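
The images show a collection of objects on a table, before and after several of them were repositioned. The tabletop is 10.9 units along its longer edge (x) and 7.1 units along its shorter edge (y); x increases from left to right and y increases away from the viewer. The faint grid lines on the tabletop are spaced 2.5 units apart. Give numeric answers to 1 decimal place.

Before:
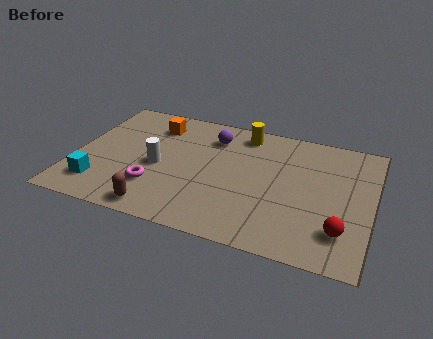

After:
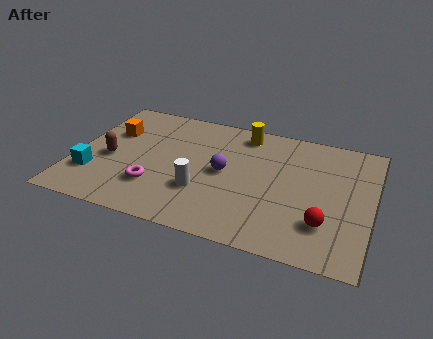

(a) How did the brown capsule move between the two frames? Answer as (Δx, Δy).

(-2.1, 2.3)

The brown capsule started near (3.4, 0.8) and ended near (1.3, 3.1).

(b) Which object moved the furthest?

the brown capsule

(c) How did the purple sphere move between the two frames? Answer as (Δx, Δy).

(0.6, -1.9)

The purple sphere was at about (4.9, 5.5) and moved to about (5.5, 3.6).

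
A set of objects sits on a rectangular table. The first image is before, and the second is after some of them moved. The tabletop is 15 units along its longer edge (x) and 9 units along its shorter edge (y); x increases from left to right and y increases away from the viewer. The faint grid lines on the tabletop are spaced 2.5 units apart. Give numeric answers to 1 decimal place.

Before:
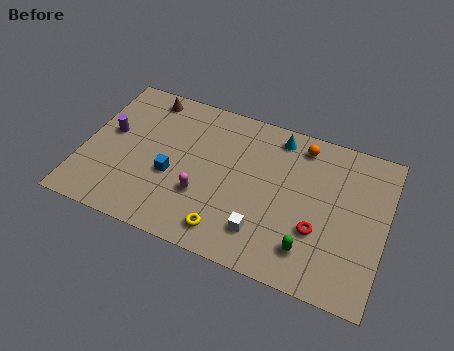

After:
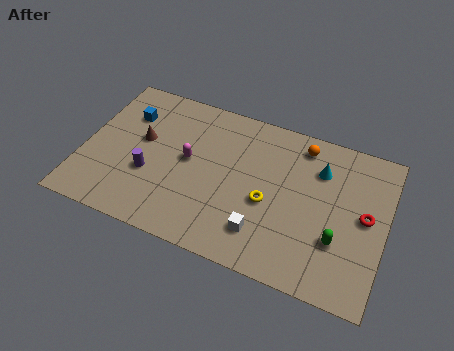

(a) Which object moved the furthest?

the blue cube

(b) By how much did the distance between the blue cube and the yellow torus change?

+4.2

They were about 3.7 units apart before and 7.9 after — 4.2 units further apart.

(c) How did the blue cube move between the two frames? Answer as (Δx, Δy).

(-2.6, 2.9)

The blue cube was at about (4.5, 3.6) and moved to about (1.9, 6.5).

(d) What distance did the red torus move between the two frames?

2.7

The red torus was near (11.8, 3.1) before and (14.0, 4.7) after, so it travelled √(2.2² + 1.6²) ≈ 2.7 units.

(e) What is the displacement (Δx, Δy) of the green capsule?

(1.3, 1.0)

From the two frames, the green capsule sits at roughly (11.5, 1.9) before and (12.8, 2.9) after.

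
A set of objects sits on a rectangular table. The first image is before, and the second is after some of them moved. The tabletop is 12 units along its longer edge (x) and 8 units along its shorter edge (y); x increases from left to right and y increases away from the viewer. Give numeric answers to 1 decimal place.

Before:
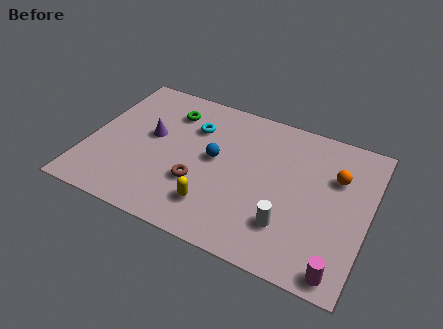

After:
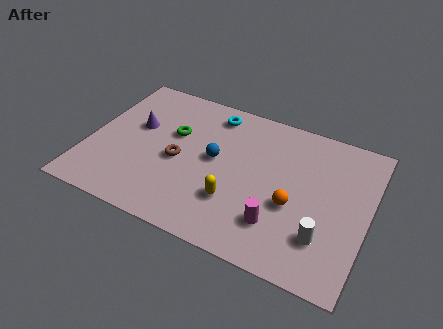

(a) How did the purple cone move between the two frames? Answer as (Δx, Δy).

(-0.7, 0.3)

The purple cone started near (2.6, 4.5) and ended near (1.9, 4.8).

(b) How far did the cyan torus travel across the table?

1.3

From (4.3, 5.7) to (5.0, 6.8), the cyan torus covered √(0.7² + 1.1²) ≈ 1.3 units.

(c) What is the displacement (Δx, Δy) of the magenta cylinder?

(-2.7, 1.2)

From the two frames, the magenta cylinder sits at roughly (11.1, 0.8) before and (8.4, 2.0) after.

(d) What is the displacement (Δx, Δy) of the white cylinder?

(1.5, 0.0)

From the two frames, the white cylinder sits at roughly (8.8, 2.1) before and (10.3, 2.1) after.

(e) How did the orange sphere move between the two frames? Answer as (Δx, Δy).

(-1.6, -2.2)

The orange sphere started near (10.5, 5.4) and ended near (8.9, 3.2).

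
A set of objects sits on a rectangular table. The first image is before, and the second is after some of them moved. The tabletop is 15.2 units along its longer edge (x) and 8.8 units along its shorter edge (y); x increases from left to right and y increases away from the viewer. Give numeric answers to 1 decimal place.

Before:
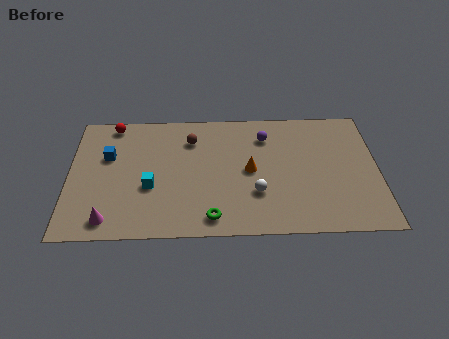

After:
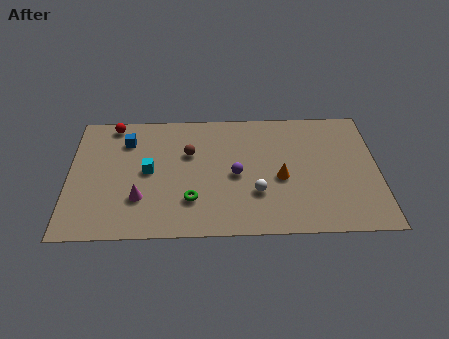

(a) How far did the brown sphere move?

1.0

From (6.0, 6.7) to (5.9, 5.7), the brown sphere covered √(0.1² + 1.0²) ≈ 1.0 units.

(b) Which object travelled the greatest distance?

the purple sphere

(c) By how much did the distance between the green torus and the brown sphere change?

-2.3

The distance was about 5.6 in the first image and 3.3 in the second, so they moved 2.3 units closer together.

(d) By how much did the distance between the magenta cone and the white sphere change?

-1.7

The distance was about 7.4 in the first image and 5.7 in the second, so they moved 1.7 units closer together.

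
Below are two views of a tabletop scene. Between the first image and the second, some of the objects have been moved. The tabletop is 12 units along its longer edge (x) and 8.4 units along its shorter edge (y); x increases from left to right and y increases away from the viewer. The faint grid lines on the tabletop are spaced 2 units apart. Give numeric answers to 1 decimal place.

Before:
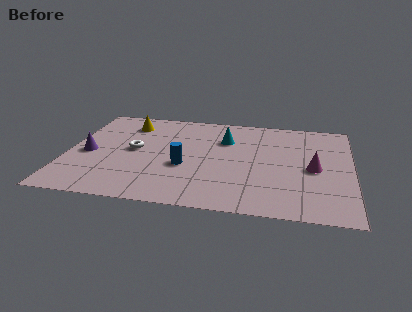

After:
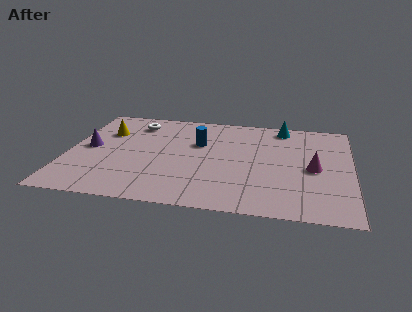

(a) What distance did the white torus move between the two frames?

2.4

The white torus was near (2.8, 4.4) before and (2.7, 6.8) after, so it travelled √(0.1² + 2.4²) ≈ 2.4 units.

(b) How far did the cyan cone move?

2.8

From (6.6, 5.9) to (9.0, 7.4), the cyan cone covered √(2.4² + 1.5²) ≈ 2.8 units.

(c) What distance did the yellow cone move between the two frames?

1.3

The yellow cone was near (2.4, 6.7) before and (1.5, 5.8) after, so it travelled √(0.9² + 0.9²) ≈ 1.3 units.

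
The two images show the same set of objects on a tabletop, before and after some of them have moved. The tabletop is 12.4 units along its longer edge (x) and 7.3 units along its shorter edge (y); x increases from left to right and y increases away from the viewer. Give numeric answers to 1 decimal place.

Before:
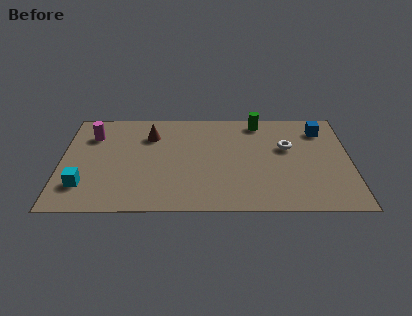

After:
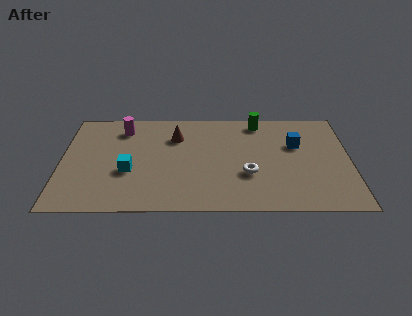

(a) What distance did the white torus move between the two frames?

2.5

From (9.7, 4.5) to (8.0, 2.6), the white torus covered √(1.7² + 1.9²) ≈ 2.5 units.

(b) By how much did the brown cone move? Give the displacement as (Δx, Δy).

(1.1, -0.1)

The brown cone was at about (3.8, 5.4) and moved to about (4.9, 5.3).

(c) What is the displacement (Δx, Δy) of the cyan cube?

(1.9, 1.0)

The cyan cube was at about (1.0, 1.8) and moved to about (2.9, 2.8).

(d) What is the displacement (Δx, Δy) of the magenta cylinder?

(1.3, 0.5)

The magenta cylinder started near (1.3, 5.4) and ended near (2.6, 5.9).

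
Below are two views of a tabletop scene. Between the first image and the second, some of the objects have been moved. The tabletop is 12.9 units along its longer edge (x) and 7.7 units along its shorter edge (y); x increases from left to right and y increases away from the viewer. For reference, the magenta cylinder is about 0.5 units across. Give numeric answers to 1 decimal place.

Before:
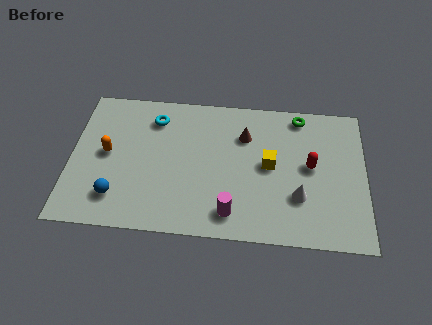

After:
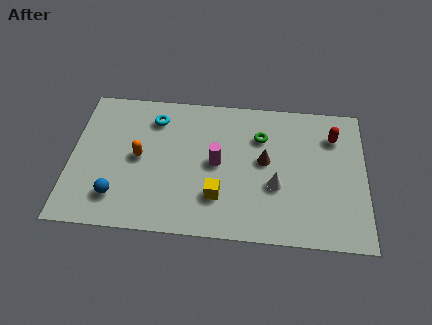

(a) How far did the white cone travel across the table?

1.1

From (10.0, 2.4) to (9.0, 2.9), the white cone covered √(1.0² + 0.5²) ≈ 1.1 units.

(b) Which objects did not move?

the cyan torus and the blue sphere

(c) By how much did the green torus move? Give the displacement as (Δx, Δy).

(-1.7, -1.3)

The green torus was at about (10.0, 6.8) and moved to about (8.3, 5.5).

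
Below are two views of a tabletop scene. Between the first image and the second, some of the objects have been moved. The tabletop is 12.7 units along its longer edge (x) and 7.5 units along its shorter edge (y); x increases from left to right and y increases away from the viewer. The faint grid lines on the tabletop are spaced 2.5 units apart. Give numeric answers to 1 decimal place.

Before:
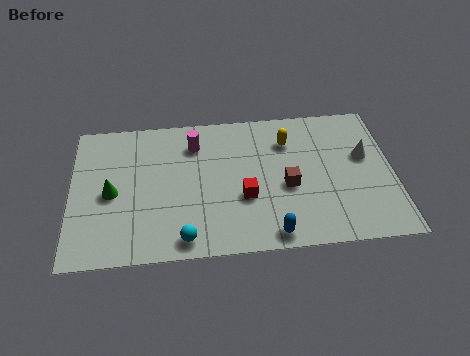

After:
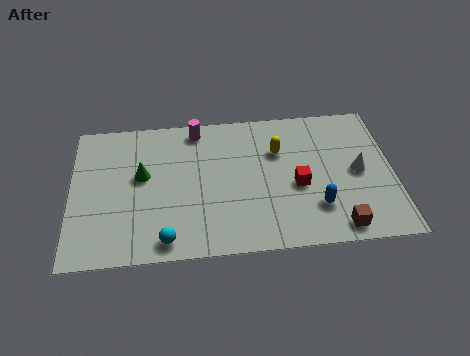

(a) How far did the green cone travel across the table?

1.4

From (1.6, 3.5) to (2.8, 4.3), the green cone covered √(1.2² + 0.8²) ≈ 1.4 units.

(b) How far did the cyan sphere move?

0.7

The cyan sphere was near (4.4, 0.9) before and (3.7, 0.9) after, so it travelled √(0.7² + 0.0²) ≈ 0.7 units.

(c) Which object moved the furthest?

the brown cube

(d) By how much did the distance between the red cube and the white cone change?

-2.6

The distance was about 5.1 in the first image and 2.5 in the second, so they moved 2.6 units closer together.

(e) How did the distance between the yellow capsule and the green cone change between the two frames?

-1.8

They were about 7.3 units apart before and 5.5 after — 1.8 units closer together.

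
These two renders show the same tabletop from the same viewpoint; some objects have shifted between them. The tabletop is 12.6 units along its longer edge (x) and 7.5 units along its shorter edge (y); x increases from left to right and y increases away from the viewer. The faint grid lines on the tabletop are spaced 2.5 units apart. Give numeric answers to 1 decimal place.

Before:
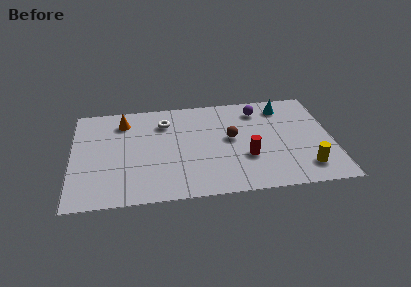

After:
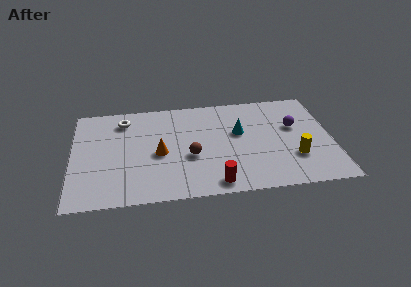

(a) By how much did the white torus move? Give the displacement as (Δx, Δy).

(-2.0, 0.4)

The white torus started near (4.5, 5.7) and ended near (2.5, 6.1).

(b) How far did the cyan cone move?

2.8

The cyan cone moved from about (10.3, 6.2) to (8.1, 4.5), a distance of √(2.2² + 1.7²) ≈ 2.8.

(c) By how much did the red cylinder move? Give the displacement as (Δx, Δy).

(-1.6, -1.7)

The red cylinder was at about (8.4, 2.6) and moved to about (6.8, 0.9).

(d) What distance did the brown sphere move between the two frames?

2.3

From (7.7, 4.1) to (5.7, 3.0), the brown sphere covered √(2.0² + 1.1²) ≈ 2.3 units.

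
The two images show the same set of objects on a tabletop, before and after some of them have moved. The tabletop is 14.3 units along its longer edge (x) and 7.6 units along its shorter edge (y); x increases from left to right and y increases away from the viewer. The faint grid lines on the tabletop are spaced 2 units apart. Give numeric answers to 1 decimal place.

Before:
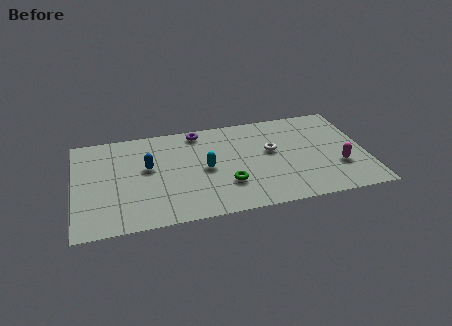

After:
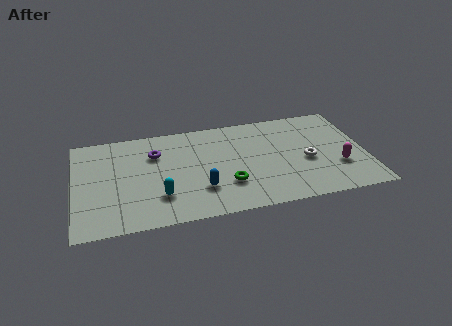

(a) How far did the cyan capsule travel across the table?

2.8

The cyan capsule was near (6.4, 3.7) before and (4.1, 2.1) after, so it travelled √(2.3² + 1.6²) ≈ 2.8 units.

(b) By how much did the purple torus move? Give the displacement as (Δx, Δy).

(-2.2, -1.3)

The purple torus started near (6.2, 6.7) and ended near (4.0, 5.4).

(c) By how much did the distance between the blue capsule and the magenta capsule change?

-2.7

They were about 9.5 units apart before and 6.8 after — 2.7 units closer together.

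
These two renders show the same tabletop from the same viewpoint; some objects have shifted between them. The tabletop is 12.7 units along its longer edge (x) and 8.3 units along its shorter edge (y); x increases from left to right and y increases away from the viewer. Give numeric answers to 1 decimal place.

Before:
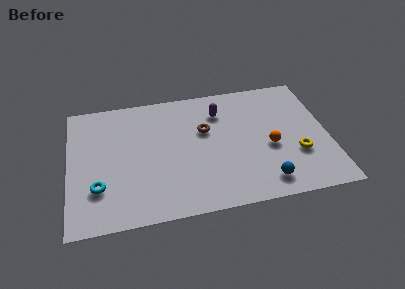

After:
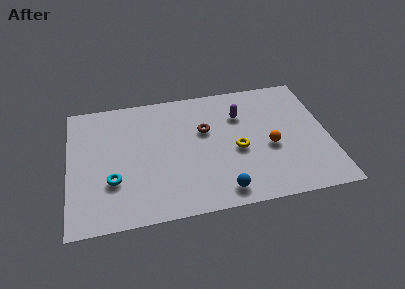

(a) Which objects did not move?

the brown torus and the orange sphere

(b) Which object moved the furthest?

the yellow torus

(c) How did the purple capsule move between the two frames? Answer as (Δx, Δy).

(1.0, -0.4)

The purple capsule was at about (7.5, 6.3) and moved to about (8.5, 5.9).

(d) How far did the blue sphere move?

2.1

The blue sphere moved from about (9.4, 1.3) to (7.3, 1.1), a distance of √(2.1² + 0.2²) ≈ 2.1.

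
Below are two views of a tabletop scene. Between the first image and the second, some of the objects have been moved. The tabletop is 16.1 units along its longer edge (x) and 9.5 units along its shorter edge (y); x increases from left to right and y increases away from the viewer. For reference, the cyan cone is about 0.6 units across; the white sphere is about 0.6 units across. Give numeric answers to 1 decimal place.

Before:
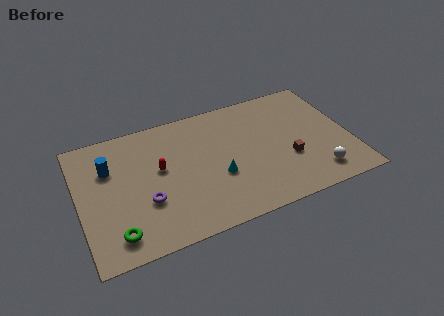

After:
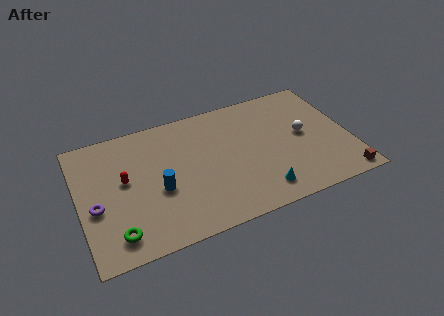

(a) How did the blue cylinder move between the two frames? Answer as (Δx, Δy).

(2.7, -2.6)

The blue cylinder was at about (1.9, 6.5) and moved to about (4.6, 3.9).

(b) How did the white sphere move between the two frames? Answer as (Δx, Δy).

(-0.4, 3.3)

From the two frames, the white sphere sits at roughly (13.8, 1.7) before and (13.4, 5.0) after.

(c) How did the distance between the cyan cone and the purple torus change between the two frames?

+5.5

The distance was about 4.3 in the first image and 9.8 in the second, so they moved 5.5 units further apart.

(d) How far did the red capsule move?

2.1

From (4.8, 5.4) to (2.7, 5.3), the red capsule covered √(2.1² + 0.1²) ≈ 2.1 units.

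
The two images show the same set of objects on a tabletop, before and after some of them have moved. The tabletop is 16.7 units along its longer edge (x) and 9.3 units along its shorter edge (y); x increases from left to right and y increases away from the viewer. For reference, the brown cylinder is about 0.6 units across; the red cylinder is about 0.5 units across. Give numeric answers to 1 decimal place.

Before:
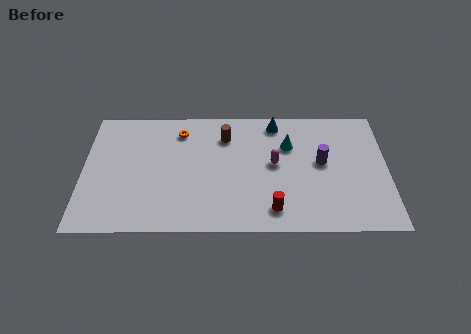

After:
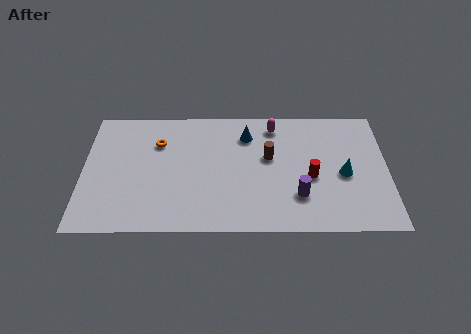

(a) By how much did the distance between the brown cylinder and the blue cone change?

-0.9

They were about 3.0 units apart before and 2.1 after — 0.9 units closer together.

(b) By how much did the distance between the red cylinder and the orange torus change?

+1.0

The distance was about 7.8 in the first image and 8.8 in the second, so they moved 1.0 units further apart.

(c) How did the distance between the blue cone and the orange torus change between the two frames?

-0.4

The distance was about 5.3 in the first image and 4.9 in the second, so they moved 0.4 units closer together.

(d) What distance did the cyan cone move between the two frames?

3.7

The cyan cone was near (11.3, 6.4) before and (14.3, 4.2) after, so it travelled √(3.0² + 2.2²) ≈ 3.7 units.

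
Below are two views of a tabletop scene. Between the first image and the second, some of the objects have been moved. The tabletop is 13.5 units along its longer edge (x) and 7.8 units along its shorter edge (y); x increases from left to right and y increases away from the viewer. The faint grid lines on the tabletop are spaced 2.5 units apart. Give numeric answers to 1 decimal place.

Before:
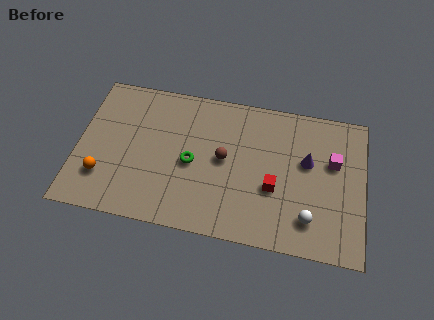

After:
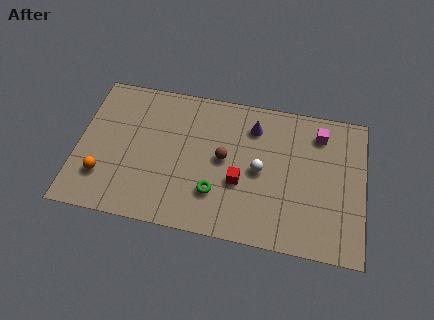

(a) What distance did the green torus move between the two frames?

1.8

The green torus moved from about (5.4, 3.6) to (6.6, 2.2), a distance of √(1.2² + 1.4²) ≈ 1.8.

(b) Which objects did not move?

the orange sphere and the brown sphere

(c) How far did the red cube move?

1.6

From (9.3, 3.0) to (7.7, 3.0), the red cube covered √(1.6² + 0.0²) ≈ 1.6 units.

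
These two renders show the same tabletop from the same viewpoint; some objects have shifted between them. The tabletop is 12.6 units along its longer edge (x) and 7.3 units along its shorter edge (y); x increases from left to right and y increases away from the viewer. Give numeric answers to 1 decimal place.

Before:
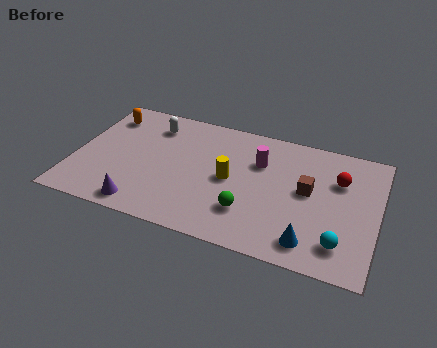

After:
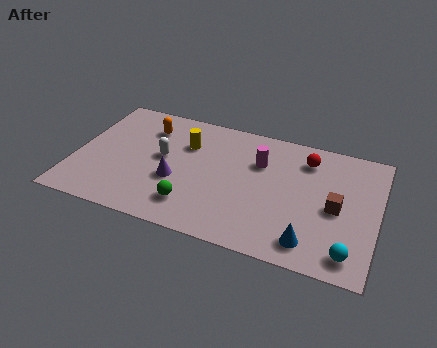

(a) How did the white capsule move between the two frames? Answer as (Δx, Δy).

(0.6, -1.8)

The white capsule was at about (3.0, 5.8) and moved to about (3.6, 4.0).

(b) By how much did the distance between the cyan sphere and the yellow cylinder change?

+3.0

Before: roughly 5.1 units apart; after: 8.1. That's 3.0 units further apart.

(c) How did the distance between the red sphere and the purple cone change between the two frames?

-2.8

Before: roughly 8.8 units apart; after: 6.0. That's 2.8 units closer together.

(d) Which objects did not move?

the magenta cylinder and the blue cone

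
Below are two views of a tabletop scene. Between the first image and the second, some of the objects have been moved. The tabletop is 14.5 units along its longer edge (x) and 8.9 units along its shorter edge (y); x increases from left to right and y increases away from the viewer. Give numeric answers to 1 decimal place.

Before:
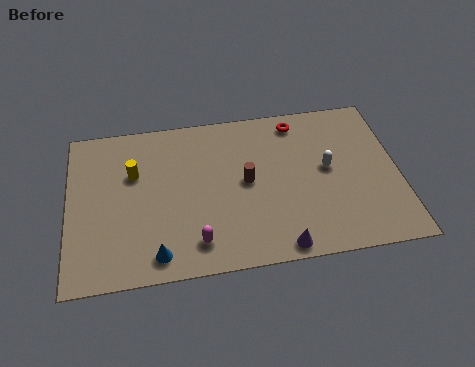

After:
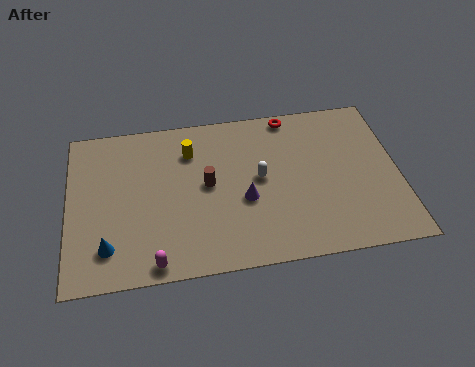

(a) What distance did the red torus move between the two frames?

0.5

From (10.2, 7.7) to (9.9, 8.1), the red torus covered √(0.3² + 0.4²) ≈ 0.5 units.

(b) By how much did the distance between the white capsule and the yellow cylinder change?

-5.0

They were about 8.6 units apart before and 3.6 after — 5.0 units closer together.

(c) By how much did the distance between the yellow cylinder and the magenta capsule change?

+1.2

The distance was about 4.9 in the first image and 6.1 in the second, so they moved 1.2 units further apart.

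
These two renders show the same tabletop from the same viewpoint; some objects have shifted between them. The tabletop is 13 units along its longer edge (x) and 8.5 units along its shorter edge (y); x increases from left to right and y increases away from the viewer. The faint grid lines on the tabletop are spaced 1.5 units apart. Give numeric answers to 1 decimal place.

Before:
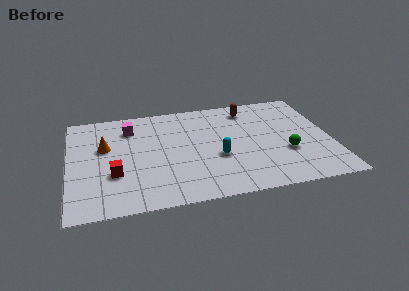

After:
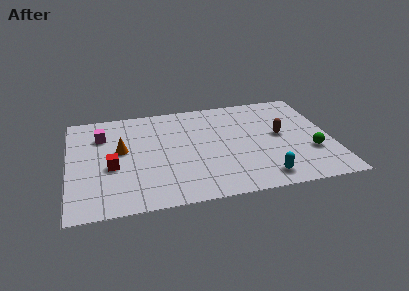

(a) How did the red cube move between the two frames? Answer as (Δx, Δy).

(-0.1, 0.6)

The red cube was at about (2.2, 2.9) and moved to about (2.1, 3.5).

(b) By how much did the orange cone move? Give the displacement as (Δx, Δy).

(0.8, -0.4)

The orange cone started near (1.8, 5.2) and ended near (2.6, 4.8).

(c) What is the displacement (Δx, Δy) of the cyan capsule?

(2.1, -2.1)

The cyan capsule was at about (7.3, 3.3) and moved to about (9.4, 1.2).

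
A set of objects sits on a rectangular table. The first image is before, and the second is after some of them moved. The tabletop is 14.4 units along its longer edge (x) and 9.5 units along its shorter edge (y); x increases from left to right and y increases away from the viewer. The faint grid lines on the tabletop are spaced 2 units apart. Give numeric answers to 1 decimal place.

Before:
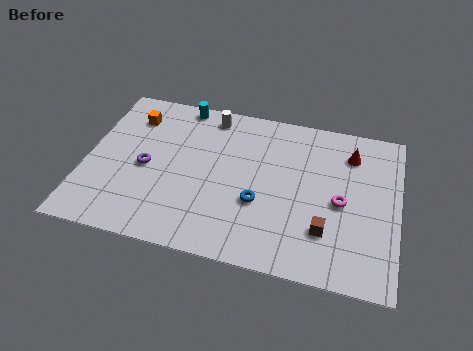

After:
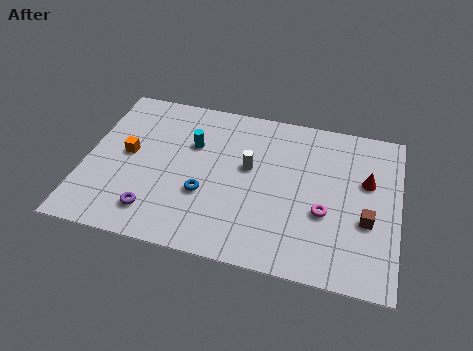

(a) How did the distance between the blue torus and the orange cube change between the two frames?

-3.3

Before: roughly 7.3 units apart; after: 4.0. That's 3.3 units closer together.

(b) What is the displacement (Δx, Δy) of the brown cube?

(1.8, 1.0)

The brown cube was at about (11.2, 2.6) and moved to about (13.0, 3.6).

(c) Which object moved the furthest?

the white cylinder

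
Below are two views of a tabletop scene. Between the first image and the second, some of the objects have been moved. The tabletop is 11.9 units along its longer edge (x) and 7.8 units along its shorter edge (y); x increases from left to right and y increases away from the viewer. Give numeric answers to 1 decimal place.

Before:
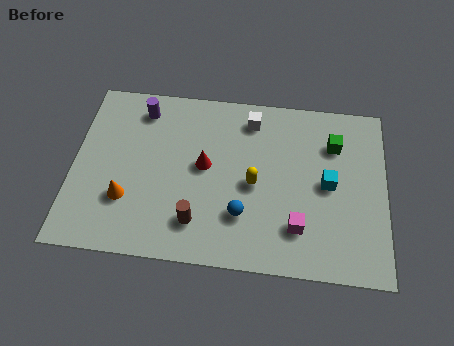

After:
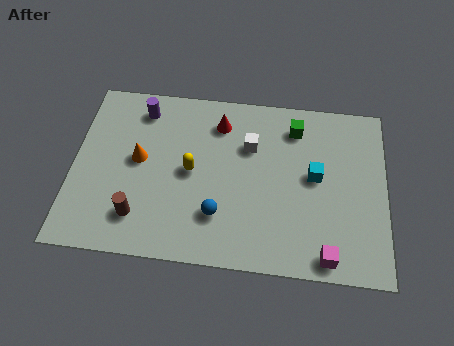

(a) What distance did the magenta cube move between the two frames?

1.6

The magenta cube was near (8.6, 1.9) before and (9.7, 0.8) after, so it travelled √(1.1² + 1.1²) ≈ 1.6 units.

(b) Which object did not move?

the purple cylinder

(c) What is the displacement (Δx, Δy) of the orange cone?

(0.4, 1.8)

The orange cone was at about (2.1, 2.4) and moved to about (2.5, 4.2).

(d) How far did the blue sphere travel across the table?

0.9

The blue sphere was near (6.5, 2.2) before and (5.6, 2.1) after, so it travelled √(0.9² + 0.1²) ≈ 0.9 units.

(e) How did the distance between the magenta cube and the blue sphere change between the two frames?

+2.2

Before: roughly 2.1 units apart; after: 4.3. That's 2.2 units further apart.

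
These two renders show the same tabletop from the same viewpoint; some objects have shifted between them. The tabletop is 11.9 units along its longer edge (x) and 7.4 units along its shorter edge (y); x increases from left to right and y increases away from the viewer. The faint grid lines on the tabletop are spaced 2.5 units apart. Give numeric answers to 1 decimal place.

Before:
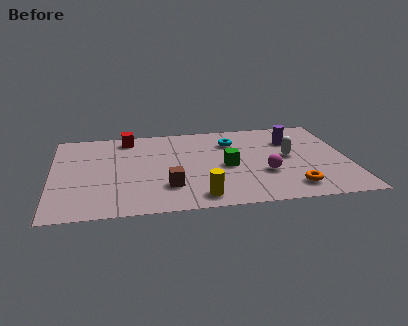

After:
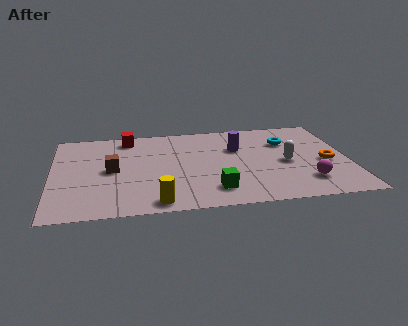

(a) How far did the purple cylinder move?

2.2

From (9.7, 5.3) to (7.5, 4.9), the purple cylinder covered √(2.2² + 0.4²) ≈ 2.2 units.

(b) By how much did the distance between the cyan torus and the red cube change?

+2.2

The distance was about 4.3 in the first image and 6.5 in the second, so they moved 2.2 units further apart.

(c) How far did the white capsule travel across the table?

0.5

From (9.5, 3.9) to (9.4, 3.4), the white capsule covered √(0.1² + 0.5²) ≈ 0.5 units.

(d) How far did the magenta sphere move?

1.8

From (8.5, 2.6) to (10.1, 1.7), the magenta sphere covered √(1.6² + 0.9²) ≈ 1.8 units.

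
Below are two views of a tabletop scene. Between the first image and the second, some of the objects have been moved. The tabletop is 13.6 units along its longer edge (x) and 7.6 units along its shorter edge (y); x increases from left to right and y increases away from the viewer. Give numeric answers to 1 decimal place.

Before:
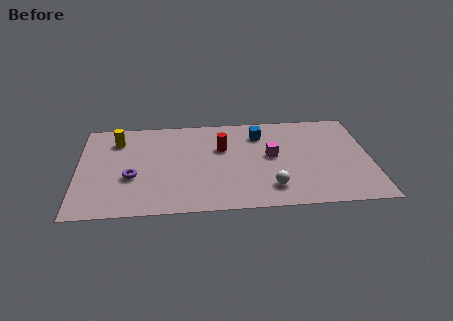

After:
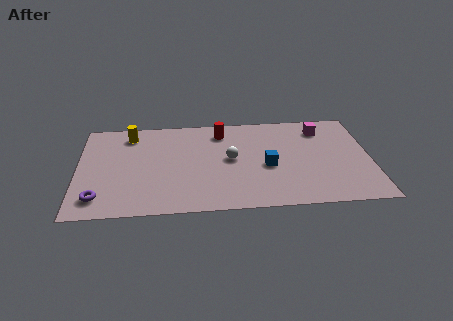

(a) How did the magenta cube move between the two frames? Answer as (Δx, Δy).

(2.4, 2.0)

From the two frames, the magenta cube sits at roughly (9.0, 4.1) before and (11.4, 6.1) after.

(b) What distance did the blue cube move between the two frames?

2.6

From (8.5, 5.9) to (8.8, 3.3), the blue cube covered √(0.3² + 2.6²) ≈ 2.6 units.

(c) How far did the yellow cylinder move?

0.7

From (1.8, 5.9) to (2.4, 6.3), the yellow cylinder covered √(0.6² + 0.4²) ≈ 0.7 units.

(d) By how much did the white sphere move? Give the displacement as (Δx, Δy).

(-1.8, 2.4)

The white sphere started near (8.9, 1.6) and ended near (7.1, 4.0).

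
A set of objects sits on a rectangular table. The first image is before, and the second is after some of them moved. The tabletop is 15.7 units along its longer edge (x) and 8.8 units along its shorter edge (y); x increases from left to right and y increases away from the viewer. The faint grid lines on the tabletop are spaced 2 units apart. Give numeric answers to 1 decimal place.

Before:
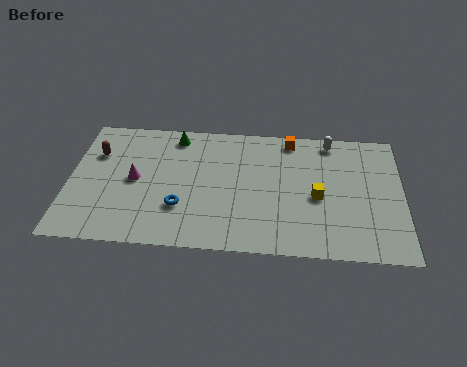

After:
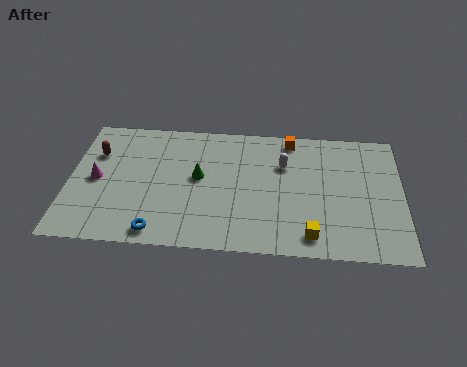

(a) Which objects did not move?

the brown capsule and the orange cube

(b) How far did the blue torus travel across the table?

2.0

From (5.3, 2.7) to (4.3, 1.0), the blue torus covered √(1.0² + 1.7²) ≈ 2.0 units.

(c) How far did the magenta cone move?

1.8

The magenta cone was near (3.1, 4.4) before and (1.3, 4.3) after, so it travelled √(1.8² + 0.1²) ≈ 1.8 units.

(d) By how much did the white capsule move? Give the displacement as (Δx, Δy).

(-2.2, -1.8)

The white capsule was at about (12.3, 7.8) and moved to about (10.1, 6.0).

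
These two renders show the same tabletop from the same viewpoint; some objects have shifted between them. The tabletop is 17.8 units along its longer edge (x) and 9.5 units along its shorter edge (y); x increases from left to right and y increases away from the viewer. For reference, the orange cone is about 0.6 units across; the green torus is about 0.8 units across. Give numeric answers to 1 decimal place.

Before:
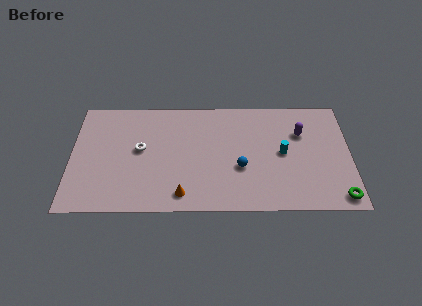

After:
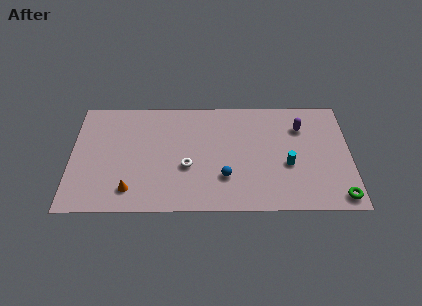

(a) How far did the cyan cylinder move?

1.0

The cyan cylinder moved from about (13.5, 4.8) to (13.8, 3.8), a distance of √(0.3² + 1.0²) ≈ 1.0.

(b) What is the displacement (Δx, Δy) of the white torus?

(3.0, -1.5)

The white torus started near (4.4, 5.2) and ended near (7.4, 3.7).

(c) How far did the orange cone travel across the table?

3.3

The orange cone was near (7.1, 1.4) before and (3.8, 1.8) after, so it travelled √(3.3² + 0.4²) ≈ 3.3 units.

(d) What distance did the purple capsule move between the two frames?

0.5

From (14.7, 6.5) to (14.7, 7.0), the purple capsule covered √(0.0² + 0.5²) ≈ 0.5 units.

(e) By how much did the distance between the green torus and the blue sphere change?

+0.7

Before: roughly 6.7 units apart; after: 7.4. That's 0.7 units further apart.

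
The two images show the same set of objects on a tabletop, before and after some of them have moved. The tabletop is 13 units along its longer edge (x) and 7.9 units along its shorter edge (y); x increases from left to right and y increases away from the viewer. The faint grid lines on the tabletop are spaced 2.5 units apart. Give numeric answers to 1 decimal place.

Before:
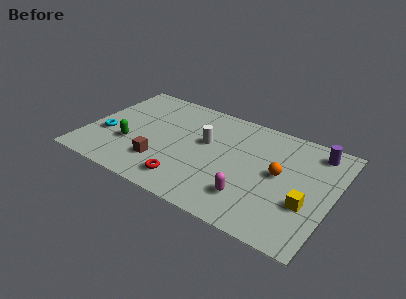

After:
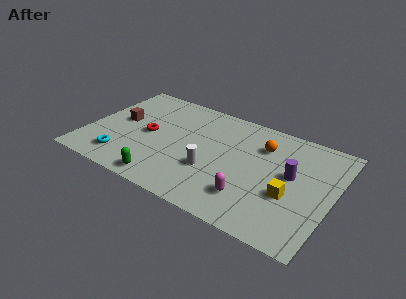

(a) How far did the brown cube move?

3.4

The brown cube moved from about (4.2, 2.1) to (1.6, 4.3), a distance of √(2.6² + 2.2²) ≈ 3.4.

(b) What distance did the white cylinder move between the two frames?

2.0

The white cylinder moved from about (6.2, 4.7) to (6.8, 2.8), a distance of √(0.6² + 1.9²) ≈ 2.0.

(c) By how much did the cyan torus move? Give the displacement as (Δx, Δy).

(1.1, -1.4)

The cyan torus started near (1.1, 2.9) and ended near (2.2, 1.5).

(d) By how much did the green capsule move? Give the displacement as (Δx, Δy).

(2.2, -1.8)

The green capsule was at about (2.4, 2.7) and moved to about (4.6, 0.9).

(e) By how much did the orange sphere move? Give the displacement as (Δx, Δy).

(-1.1, 1.6)

From the two frames, the orange sphere sits at roughly (10.2, 4.2) before and (9.1, 5.8) after.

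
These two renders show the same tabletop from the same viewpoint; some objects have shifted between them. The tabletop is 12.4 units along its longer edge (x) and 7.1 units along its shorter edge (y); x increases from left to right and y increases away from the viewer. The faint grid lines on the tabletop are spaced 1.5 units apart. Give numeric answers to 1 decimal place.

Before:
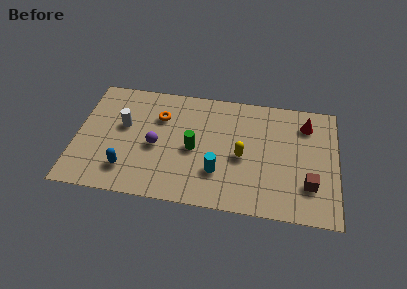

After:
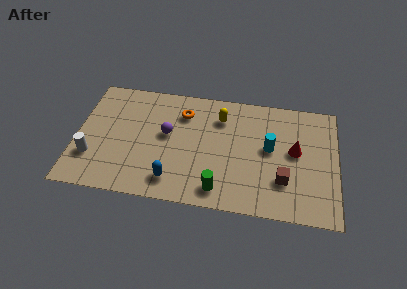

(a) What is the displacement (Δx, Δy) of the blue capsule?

(2.2, -0.3)

The blue capsule was at about (2.5, 1.6) and moved to about (4.7, 1.3).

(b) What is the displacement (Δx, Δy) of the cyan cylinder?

(2.4, 1.8)

From the two frames, the cyan cylinder sits at roughly (6.8, 2.1) before and (9.2, 3.9) after.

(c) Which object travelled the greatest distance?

the cyan cylinder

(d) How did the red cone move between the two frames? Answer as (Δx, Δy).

(-0.5, -1.7)

From the two frames, the red cone sits at roughly (10.9, 5.6) before and (10.4, 3.9) after.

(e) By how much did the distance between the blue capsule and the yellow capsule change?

-1.0

Before: roughly 5.6 units apart; after: 4.6. That's 1.0 units closer together.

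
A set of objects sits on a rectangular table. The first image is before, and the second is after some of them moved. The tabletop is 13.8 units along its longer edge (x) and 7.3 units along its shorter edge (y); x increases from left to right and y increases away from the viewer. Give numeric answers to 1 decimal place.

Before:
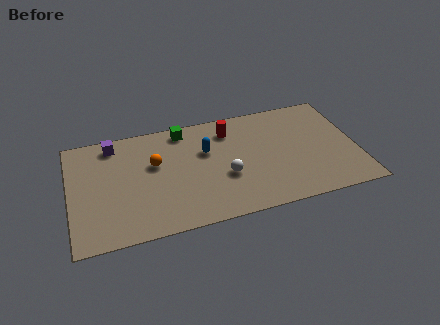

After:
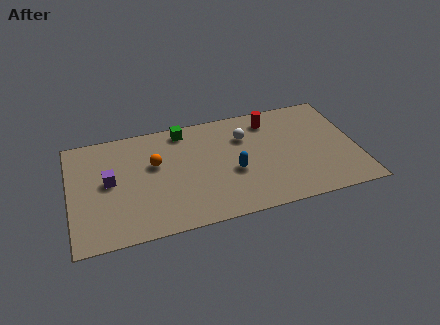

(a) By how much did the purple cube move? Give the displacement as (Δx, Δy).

(-0.3, -2.4)

The purple cube started near (2.2, 6.3) and ended near (1.9, 3.9).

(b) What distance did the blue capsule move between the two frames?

2.1

The blue capsule was near (6.6, 4.7) before and (7.8, 3.0) after, so it travelled √(1.2² + 1.7²) ≈ 2.1 units.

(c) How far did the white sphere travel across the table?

2.6

The white sphere was near (7.4, 2.8) before and (8.5, 5.2) after, so it travelled √(1.1² + 2.4²) ≈ 2.6 units.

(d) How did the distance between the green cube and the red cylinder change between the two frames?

+1.9

Before: roughly 2.3 units apart; after: 4.2. That's 1.9 units further apart.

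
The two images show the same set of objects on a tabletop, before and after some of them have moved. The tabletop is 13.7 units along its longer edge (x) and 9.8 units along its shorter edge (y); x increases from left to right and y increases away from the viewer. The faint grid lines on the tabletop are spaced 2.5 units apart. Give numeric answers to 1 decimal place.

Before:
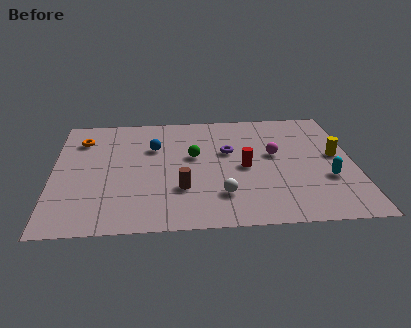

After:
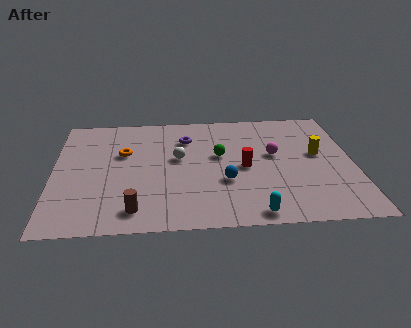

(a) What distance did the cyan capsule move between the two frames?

4.2

From (12.4, 3.4) to (9.0, 0.9), the cyan capsule covered √(3.4² + 2.5²) ≈ 4.2 units.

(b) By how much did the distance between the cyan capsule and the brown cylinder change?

-1.3

They were about 6.6 units apart before and 5.3 after — 1.3 units closer together.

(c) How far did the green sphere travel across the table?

1.2

From (6.4, 5.7) to (7.6, 5.7), the green sphere covered √(1.2² + 0.0²) ≈ 1.2 units.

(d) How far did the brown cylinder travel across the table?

2.6

The brown cylinder moved from about (5.8, 3.0) to (3.7, 1.5), a distance of √(2.1² + 1.5²) ≈ 2.6.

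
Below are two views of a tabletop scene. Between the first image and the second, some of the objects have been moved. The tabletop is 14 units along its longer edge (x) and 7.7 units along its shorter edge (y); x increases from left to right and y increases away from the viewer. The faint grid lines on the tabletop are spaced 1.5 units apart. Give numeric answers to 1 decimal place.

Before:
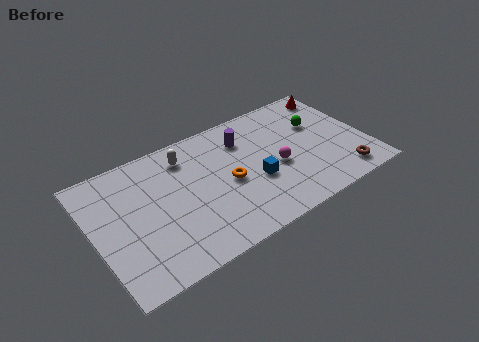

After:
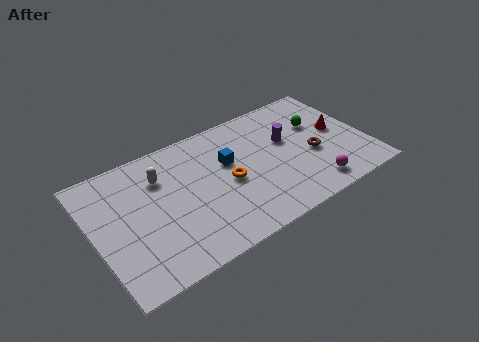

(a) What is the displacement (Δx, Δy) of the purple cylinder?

(2.1, -1.1)

The purple cylinder started near (8.0, 5.8) and ended near (10.1, 4.7).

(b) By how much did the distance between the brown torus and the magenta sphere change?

-1.7

The distance was about 3.7 in the first image and 2.0 in the second, so they moved 1.7 units closer together.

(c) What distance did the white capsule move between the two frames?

1.5

From (5.0, 6.2) to (3.6, 5.6), the white capsule covered √(1.4² + 0.6²) ≈ 1.5 units.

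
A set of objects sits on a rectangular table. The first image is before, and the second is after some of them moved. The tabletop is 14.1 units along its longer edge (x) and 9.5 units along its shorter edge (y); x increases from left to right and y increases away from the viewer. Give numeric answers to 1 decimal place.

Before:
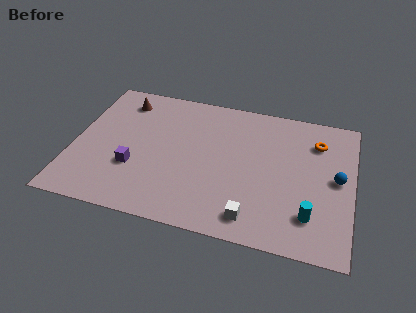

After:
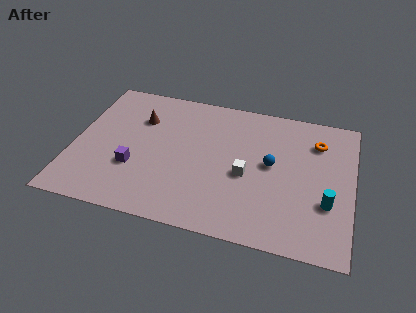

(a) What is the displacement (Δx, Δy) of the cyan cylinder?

(0.8, 1.0)

From the two frames, the cyan cylinder sits at roughly (12.1, 2.2) before and (12.9, 3.2) after.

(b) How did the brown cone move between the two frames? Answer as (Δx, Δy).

(1.0, -1.1)

From the two frames, the brown cone sits at roughly (2.2, 7.8) before and (3.2, 6.7) after.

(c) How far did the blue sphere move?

3.3

The blue sphere was near (13.3, 4.9) before and (10.0, 5.1) after, so it travelled √(3.3² + 0.2²) ≈ 3.3 units.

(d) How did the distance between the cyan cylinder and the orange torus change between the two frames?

-0.9

The distance was about 5.0 in the first image and 4.1 in the second, so they moved 0.9 units closer together.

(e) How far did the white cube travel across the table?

2.7

The white cube was near (9.3, 1.4) before and (8.8, 4.1) after, so it travelled √(0.5² + 2.7²) ≈ 2.7 units.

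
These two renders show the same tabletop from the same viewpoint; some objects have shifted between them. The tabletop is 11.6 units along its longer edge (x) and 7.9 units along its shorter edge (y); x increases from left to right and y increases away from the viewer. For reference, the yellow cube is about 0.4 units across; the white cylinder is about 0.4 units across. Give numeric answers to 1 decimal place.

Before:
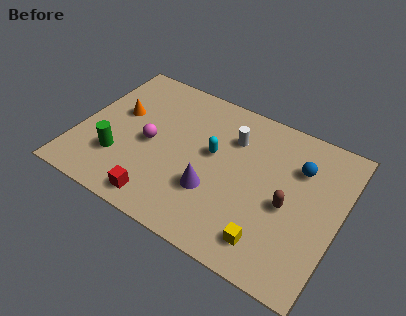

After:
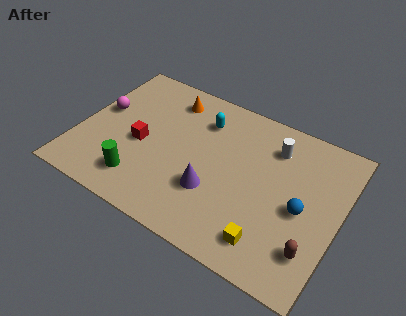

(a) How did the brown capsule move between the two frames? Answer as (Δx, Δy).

(1.3, -1.6)

The brown capsule started near (9.4, 3.5) and ended near (10.7, 1.9).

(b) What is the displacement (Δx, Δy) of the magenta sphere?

(-2.4, 0.8)

From the two frames, the magenta sphere sits at roughly (3.2, 3.7) before and (0.8, 4.5) after.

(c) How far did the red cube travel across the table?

2.8

The red cube was near (4.1, 1.0) before and (2.8, 3.5) after, so it travelled √(1.3² + 2.5²) ≈ 2.8 units.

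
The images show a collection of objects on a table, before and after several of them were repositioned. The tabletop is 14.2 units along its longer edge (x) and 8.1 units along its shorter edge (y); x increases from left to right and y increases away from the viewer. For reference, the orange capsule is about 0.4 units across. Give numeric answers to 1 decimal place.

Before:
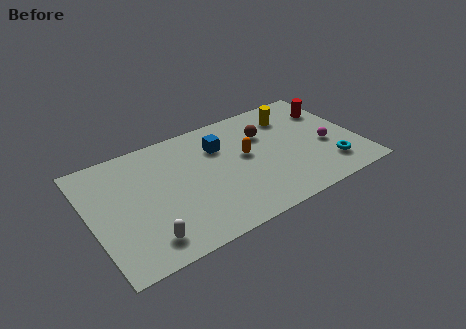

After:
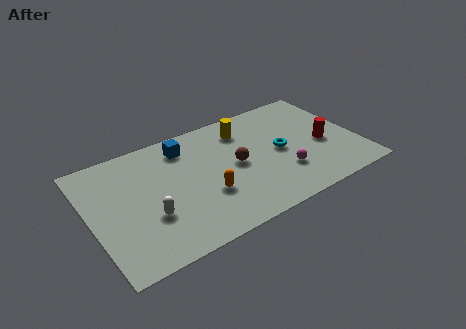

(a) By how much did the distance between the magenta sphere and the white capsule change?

-3.1

The distance was about 10.2 in the first image and 7.1 in the second, so they moved 3.1 units closer together.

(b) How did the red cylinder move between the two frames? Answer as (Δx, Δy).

(-0.8, -2.4)

The red cylinder was at about (13.2, 5.9) and moved to about (12.4, 3.5).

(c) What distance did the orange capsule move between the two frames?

2.9

From (8.3, 4.5) to (5.9, 2.8), the orange capsule covered √(2.4² + 1.7²) ≈ 2.9 units.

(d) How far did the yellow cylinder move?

2.6

The yellow cylinder was near (11.1, 6.3) before and (8.5, 6.4) after, so it travelled √(2.6² + 0.1²) ≈ 2.6 units.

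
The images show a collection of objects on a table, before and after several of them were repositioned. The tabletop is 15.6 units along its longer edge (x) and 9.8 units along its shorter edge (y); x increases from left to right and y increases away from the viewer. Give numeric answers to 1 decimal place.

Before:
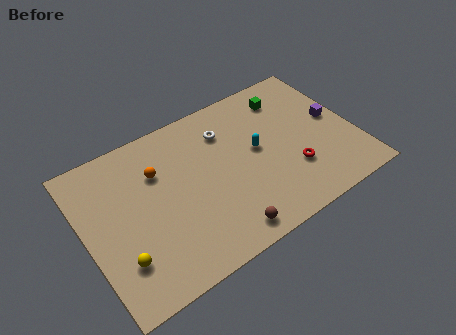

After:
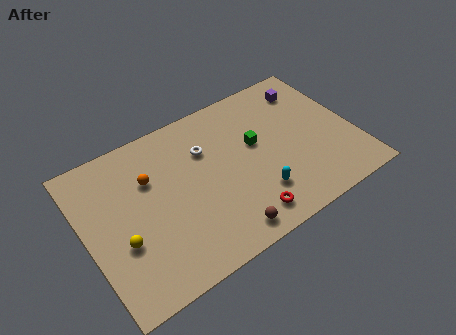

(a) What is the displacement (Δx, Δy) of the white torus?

(-1.3, -0.6)

The white torus started near (8.5, 7.4) and ended near (7.2, 6.8).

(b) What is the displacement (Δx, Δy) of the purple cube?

(-1.0, 2.7)

The purple cube started near (14.6, 5.2) and ended near (13.6, 7.9).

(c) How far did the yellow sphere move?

1.0

The yellow sphere moved from about (1.6, 2.6) to (1.8, 3.6), a distance of √(0.2² + 1.0²) ≈ 1.0.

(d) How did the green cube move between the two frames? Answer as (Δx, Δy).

(-2.3, -2.2)

From the two frames, the green cube sits at roughly (12.3, 7.9) before and (10.0, 5.7) after.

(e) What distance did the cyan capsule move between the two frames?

2.8

The cyan capsule was near (10.0, 5.3) before and (9.5, 2.5) after, so it travelled √(0.5² + 2.8²) ≈ 2.8 units.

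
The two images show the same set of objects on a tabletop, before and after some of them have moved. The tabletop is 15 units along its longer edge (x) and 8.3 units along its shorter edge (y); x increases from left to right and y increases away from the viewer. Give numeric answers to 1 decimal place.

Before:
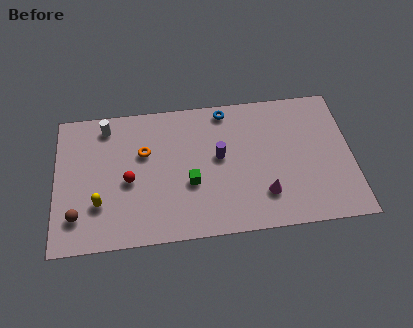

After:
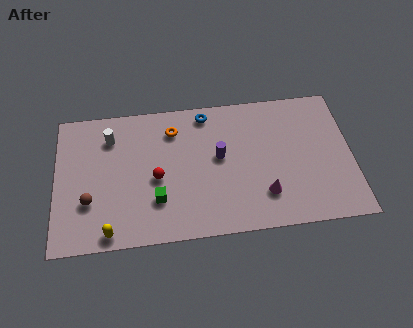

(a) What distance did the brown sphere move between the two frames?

1.0

The brown sphere moved from about (1.1, 1.9) to (1.7, 2.7), a distance of √(0.6² + 0.8²) ≈ 1.0.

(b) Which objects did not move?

the magenta cone and the purple cylinder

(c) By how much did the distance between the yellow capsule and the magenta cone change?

-0.4

They were about 8.3 units apart before and 7.9 after — 0.4 units closer together.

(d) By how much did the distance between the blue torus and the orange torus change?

-2.8

They were about 4.7 units apart before and 1.9 after — 2.8 units closer together.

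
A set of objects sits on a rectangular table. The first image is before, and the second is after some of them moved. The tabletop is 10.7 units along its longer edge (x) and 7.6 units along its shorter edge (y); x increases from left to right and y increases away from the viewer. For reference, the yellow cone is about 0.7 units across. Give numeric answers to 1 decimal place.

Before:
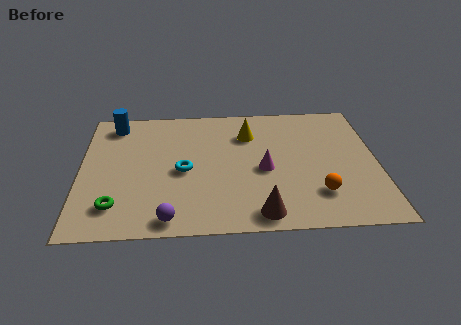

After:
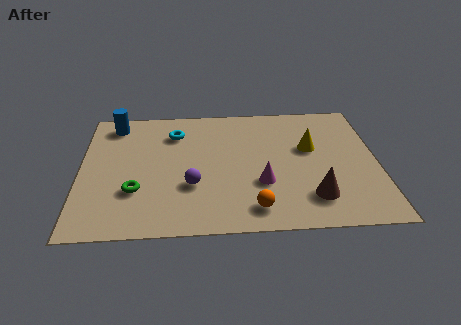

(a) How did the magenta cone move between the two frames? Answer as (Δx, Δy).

(-0.1, -0.8)

The magenta cone was at about (6.6, 3.4) and moved to about (6.5, 2.6).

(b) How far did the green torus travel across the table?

1.1

From (1.3, 1.6) to (2.0, 2.4), the green torus covered √(0.7² + 0.8²) ≈ 1.1 units.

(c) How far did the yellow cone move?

2.4

The yellow cone moved from about (6.1, 5.6) to (8.3, 4.6), a distance of √(2.2² + 1.0²) ≈ 2.4.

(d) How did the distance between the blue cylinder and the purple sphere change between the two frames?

-1.2

The distance was about 6.0 in the first image and 4.8 in the second, so they moved 1.2 units closer together.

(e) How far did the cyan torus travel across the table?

2.3

The cyan torus moved from about (3.7, 3.5) to (3.4, 5.8), a distance of √(0.3² + 2.3²) ≈ 2.3.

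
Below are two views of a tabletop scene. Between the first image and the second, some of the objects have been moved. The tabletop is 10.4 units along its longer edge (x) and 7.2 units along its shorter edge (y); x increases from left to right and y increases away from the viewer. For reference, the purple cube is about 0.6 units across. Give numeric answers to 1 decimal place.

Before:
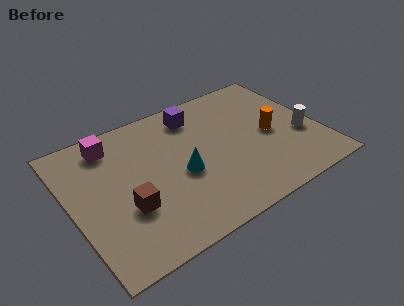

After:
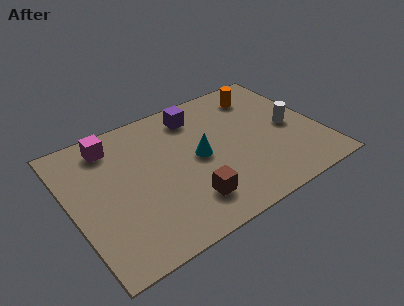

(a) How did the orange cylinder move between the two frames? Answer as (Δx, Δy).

(0.0, 2.4)

The orange cylinder started near (8.4, 3.4) and ended near (8.4, 5.8).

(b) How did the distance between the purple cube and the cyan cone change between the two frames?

-0.7

The distance was about 3.0 in the first image and 2.3 in the second, so they moved 0.7 units closer together.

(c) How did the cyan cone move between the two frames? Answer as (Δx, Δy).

(0.8, 0.5)

From the two frames, the cyan cone sits at roughly (4.5, 3.1) before and (5.3, 3.6) after.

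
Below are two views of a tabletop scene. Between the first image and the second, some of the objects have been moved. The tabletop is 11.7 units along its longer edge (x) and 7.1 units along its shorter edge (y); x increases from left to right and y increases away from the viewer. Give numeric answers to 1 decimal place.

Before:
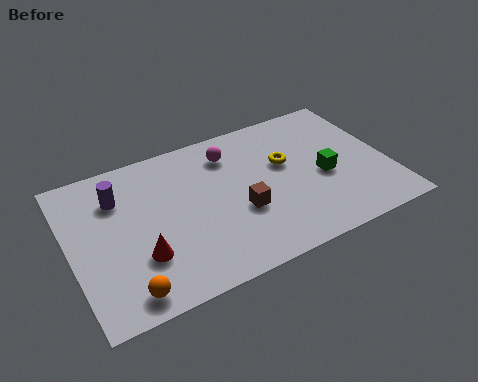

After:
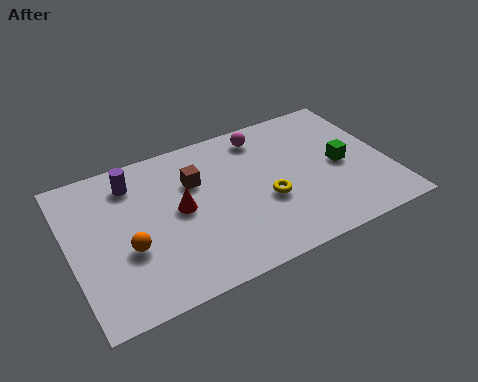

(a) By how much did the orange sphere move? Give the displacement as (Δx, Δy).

(0.3, 1.8)

From the two frames, the orange sphere sits at roughly (1.7, 0.9) before and (2.0, 2.7) after.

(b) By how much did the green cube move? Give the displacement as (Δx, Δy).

(0.7, 0.3)

From the two frames, the green cube sits at roughly (9.3, 3.1) before and (10.0, 3.4) after.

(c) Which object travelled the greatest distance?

the brown cube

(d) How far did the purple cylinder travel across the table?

0.8

The purple cylinder was near (1.9, 5.2) before and (2.5, 5.7) after, so it travelled √(0.6² + 0.5²) ≈ 0.8 units.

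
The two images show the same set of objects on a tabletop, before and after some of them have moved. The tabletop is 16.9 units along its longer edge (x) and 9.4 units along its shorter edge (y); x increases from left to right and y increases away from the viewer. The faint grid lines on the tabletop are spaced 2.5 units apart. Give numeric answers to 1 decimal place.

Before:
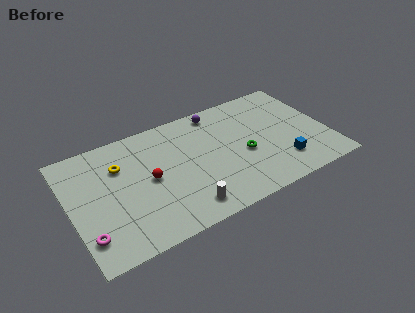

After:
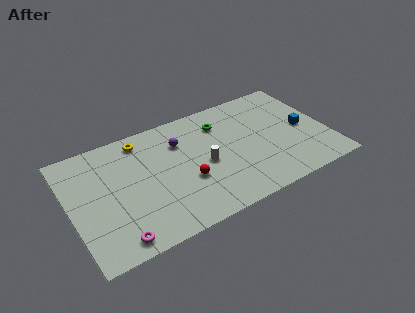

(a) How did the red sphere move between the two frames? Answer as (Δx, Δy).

(2.3, -1.2)

The red sphere started near (5.1, 4.7) and ended near (7.4, 3.5).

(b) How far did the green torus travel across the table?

3.4

From (11.3, 4.0) to (10.2, 7.2), the green torus covered √(1.1² + 3.2²) ≈ 3.4 units.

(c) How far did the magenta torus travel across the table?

2.0

The magenta torus was near (0.8, 2.1) before and (2.5, 1.1) after, so it travelled √(1.7² + 1.0²) ≈ 2.0 units.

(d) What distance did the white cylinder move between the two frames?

3.3

The white cylinder was near (7.0, 1.5) before and (8.7, 4.3) after, so it travelled √(1.7² + 2.8²) ≈ 3.3 units.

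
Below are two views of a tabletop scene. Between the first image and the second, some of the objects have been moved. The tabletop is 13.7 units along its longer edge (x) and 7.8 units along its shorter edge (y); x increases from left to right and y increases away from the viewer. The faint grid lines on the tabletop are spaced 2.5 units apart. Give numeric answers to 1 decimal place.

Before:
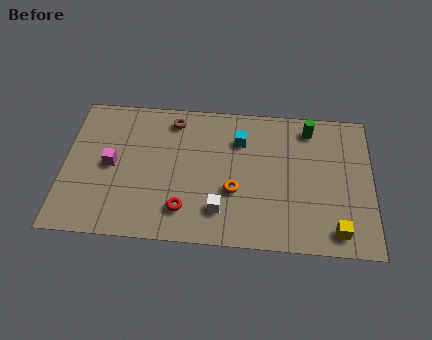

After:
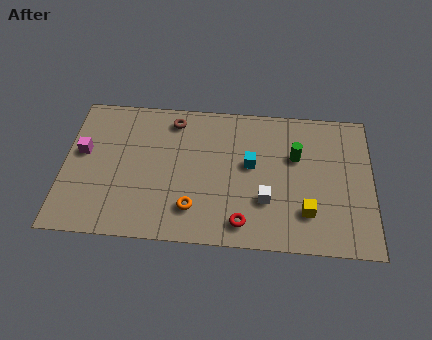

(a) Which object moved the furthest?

the red torus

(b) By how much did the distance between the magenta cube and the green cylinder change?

+0.3

Before: roughly 9.2 units apart; after: 9.5. That's 0.3 units further apart.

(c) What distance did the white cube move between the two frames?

2.1

The white cube moved from about (7.0, 1.8) to (9.0, 2.5), a distance of √(2.0² + 0.7²) ≈ 2.1.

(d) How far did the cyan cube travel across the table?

1.4

The cyan cube moved from about (7.8, 5.7) to (8.3, 4.4), a distance of √(0.5² + 1.3²) ≈ 1.4.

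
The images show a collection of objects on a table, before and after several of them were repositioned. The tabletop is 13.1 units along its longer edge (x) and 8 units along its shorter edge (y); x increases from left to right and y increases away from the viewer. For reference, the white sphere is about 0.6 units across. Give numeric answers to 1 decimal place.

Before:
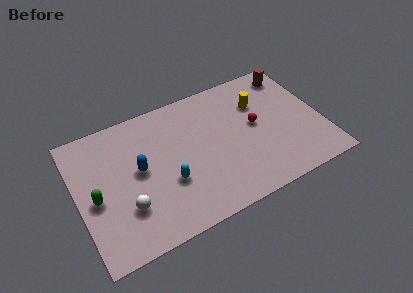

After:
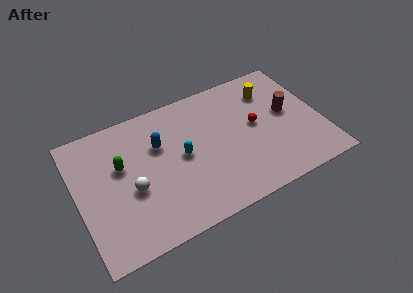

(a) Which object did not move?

the red sphere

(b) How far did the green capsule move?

2.0

From (0.9, 3.6) to (2.4, 4.9), the green capsule covered √(1.5² + 1.3²) ≈ 2.0 units.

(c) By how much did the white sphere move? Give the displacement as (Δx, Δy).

(0.4, 0.9)

From the two frames, the white sphere sits at roughly (2.4, 2.4) before and (2.8, 3.3) after.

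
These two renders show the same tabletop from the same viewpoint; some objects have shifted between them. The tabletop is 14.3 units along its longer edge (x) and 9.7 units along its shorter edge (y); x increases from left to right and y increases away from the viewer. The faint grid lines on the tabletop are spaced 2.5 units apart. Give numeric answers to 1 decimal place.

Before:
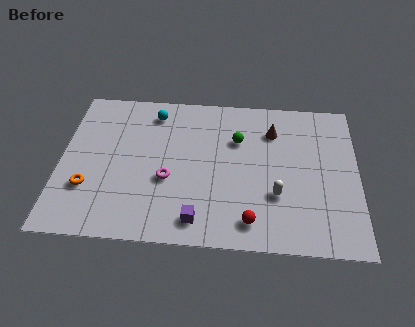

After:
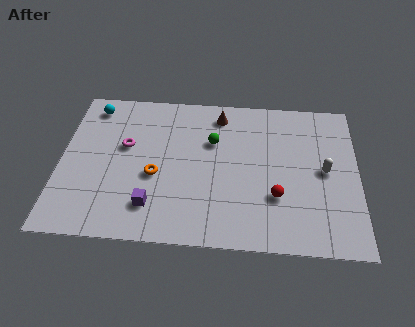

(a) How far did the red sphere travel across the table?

2.0

From (9.2, 1.5) to (10.4, 3.1), the red sphere covered √(1.2² + 1.6²) ≈ 2.0 units.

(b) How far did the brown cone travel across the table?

2.8

The brown cone moved from about (10.2, 7.3) to (7.6, 8.2), a distance of √(2.6² + 0.9²) ≈ 2.8.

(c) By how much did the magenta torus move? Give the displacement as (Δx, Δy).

(-2.1, 2.0)

The magenta torus was at about (5.2, 3.8) and moved to about (3.1, 5.8).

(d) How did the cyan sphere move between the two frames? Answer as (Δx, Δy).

(-3.0, 0.2)

The cyan sphere was at about (4.4, 8.1) and moved to about (1.4, 8.3).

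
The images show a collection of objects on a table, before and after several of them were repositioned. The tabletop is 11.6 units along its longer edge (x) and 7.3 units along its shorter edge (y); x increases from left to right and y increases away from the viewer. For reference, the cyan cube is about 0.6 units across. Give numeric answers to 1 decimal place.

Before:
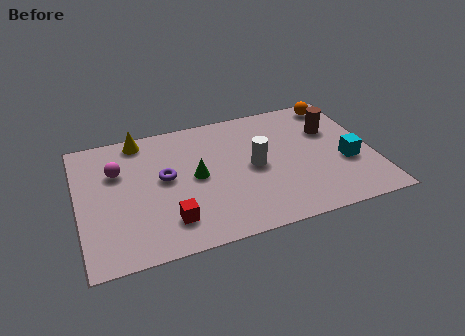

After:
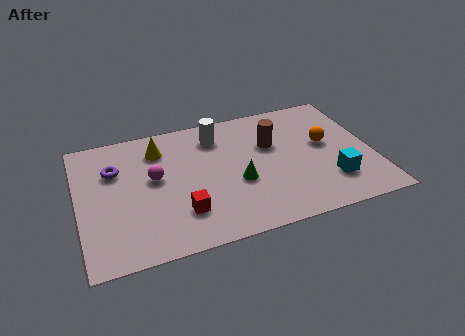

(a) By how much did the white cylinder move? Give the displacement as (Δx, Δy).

(-1.3, 2.2)

From the two frames, the white cylinder sits at roughly (6.9, 3.6) before and (5.6, 5.8) after.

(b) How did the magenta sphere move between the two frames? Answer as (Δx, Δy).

(1.4, -0.8)

The magenta sphere started near (1.6, 4.9) and ended near (3.0, 4.1).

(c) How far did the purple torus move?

2.1

The purple torus was near (3.4, 4.0) before and (1.5, 5.0) after, so it travelled √(1.9² + 1.0²) ≈ 2.1 units.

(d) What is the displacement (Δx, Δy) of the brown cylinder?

(-2.4, -0.2)

The brown cylinder started near (10.1, 4.9) and ended near (7.7, 4.7).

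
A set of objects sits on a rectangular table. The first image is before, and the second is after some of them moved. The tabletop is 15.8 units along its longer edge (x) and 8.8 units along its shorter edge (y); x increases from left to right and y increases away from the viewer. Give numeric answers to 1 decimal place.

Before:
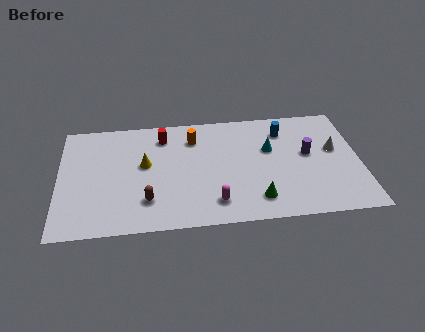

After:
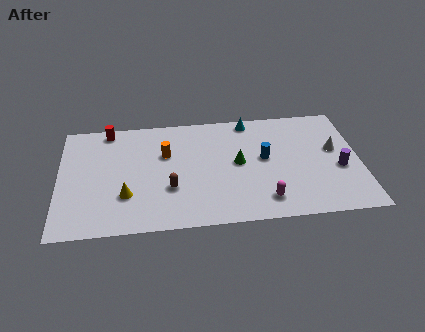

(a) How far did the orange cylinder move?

1.9

The orange cylinder moved from about (7.1, 6.8) to (5.6, 5.7), a distance of √(1.5² + 1.1²) ≈ 1.9.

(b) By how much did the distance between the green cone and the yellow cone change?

-0.5

They were about 6.7 units apart before and 6.2 after — 0.5 units closer together.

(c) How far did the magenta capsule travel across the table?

2.6

The magenta capsule moved from about (8.1, 1.7) to (10.7, 1.6), a distance of √(2.6² + 0.1²) ≈ 2.6.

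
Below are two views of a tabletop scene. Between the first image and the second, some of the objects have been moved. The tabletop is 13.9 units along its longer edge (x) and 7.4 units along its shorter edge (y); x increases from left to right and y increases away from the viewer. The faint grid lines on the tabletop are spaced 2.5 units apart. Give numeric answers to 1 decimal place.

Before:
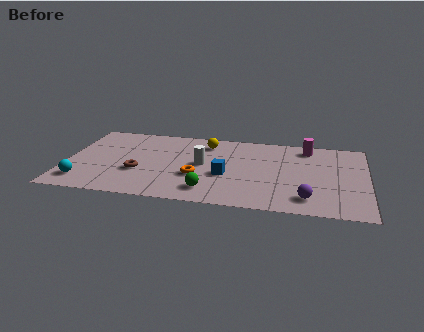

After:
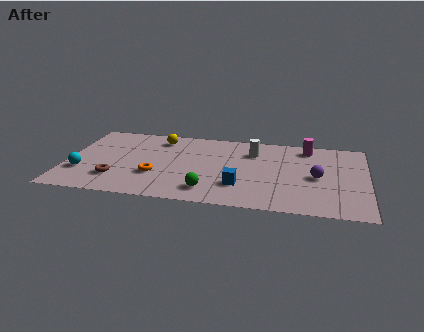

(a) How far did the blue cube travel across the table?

1.1

From (7.4, 3.0) to (8.1, 2.1), the blue cube covered √(0.7² + 0.9²) ≈ 1.1 units.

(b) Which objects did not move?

the magenta cylinder and the green sphere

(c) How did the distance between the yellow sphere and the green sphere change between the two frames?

+0.7

The distance was about 4.6 in the first image and 5.3 in the second, so they moved 0.7 units further apart.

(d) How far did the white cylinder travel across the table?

2.8

The white cylinder was near (6.3, 3.9) before and (8.6, 5.5) after, so it travelled √(2.3² + 1.6²) ≈ 2.8 units.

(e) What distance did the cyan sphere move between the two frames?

0.9

From (0.9, 1.4) to (0.8, 2.3), the cyan sphere covered √(0.1² + 0.9²) ≈ 0.9 units.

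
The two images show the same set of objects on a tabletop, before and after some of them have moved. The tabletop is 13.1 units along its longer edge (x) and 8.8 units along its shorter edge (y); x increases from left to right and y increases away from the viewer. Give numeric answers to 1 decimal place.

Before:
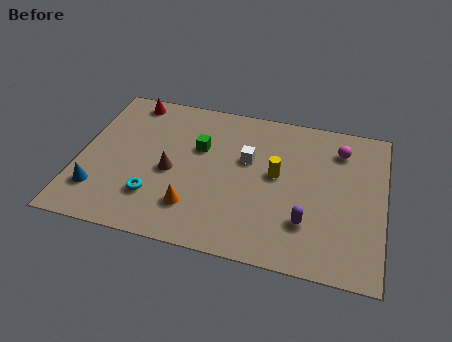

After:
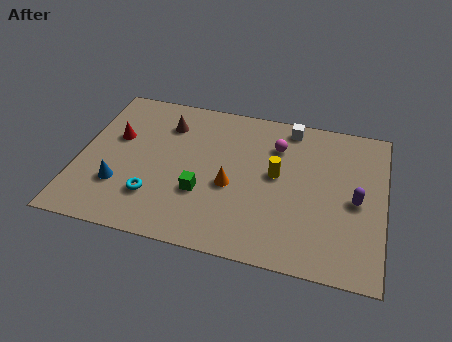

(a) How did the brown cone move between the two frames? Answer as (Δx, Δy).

(-0.4, 2.8)

The brown cone started near (4.0, 3.9) and ended near (3.6, 6.7).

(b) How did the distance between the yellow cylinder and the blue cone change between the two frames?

-1.0

The distance was about 8.0 in the first image and 7.0 in the second, so they moved 1.0 units closer together.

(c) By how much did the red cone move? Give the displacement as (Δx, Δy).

(-0.4, -2.4)

From the two frames, the red cone sits at roughly (1.9, 7.8) before and (1.5, 5.4) after.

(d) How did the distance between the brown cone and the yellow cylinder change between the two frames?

+0.7

The distance was about 4.6 in the first image and 5.3 in the second, so they moved 0.7 units further apart.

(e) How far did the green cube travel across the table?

2.6

The green cube moved from about (5.1, 5.6) to (5.4, 3.0), a distance of √(0.3² + 2.6²) ≈ 2.6.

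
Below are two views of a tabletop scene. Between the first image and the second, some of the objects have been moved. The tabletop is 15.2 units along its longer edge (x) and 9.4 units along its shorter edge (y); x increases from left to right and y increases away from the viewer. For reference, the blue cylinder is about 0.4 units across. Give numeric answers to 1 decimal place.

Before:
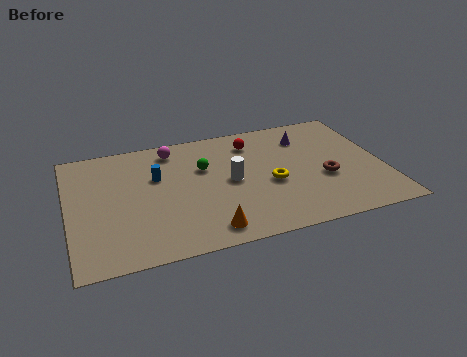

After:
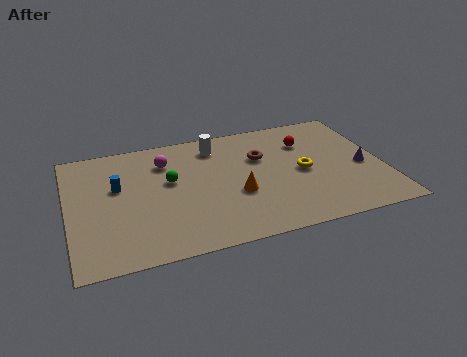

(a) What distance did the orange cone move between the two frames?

2.8

The orange cone moved from about (6.4, 1.3) to (8.0, 3.6), a distance of √(1.6² + 2.3²) ≈ 2.8.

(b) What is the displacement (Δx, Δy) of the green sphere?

(-1.7, -0.6)

The green sphere was at about (6.6, 6.1) and moved to about (4.9, 5.5).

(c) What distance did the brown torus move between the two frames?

3.8

The brown torus moved from about (12.3, 3.7) to (9.4, 6.2), a distance of √(2.9² + 2.5²) ≈ 3.8.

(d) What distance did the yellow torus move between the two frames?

1.7

The yellow torus moved from about (9.7, 4.0) to (11.3, 4.5), a distance of √(1.6² + 0.5²) ≈ 1.7.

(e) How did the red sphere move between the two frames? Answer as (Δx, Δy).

(2.6, -0.7)

The red sphere started near (9.1, 7.5) and ended near (11.7, 6.8).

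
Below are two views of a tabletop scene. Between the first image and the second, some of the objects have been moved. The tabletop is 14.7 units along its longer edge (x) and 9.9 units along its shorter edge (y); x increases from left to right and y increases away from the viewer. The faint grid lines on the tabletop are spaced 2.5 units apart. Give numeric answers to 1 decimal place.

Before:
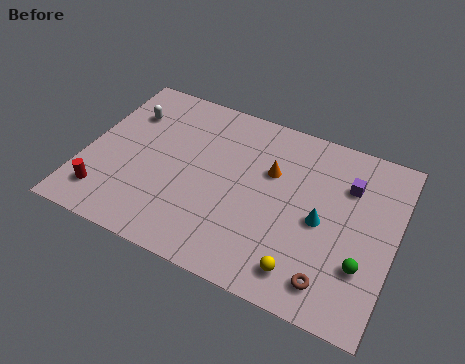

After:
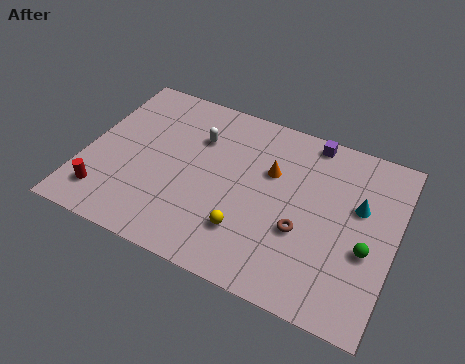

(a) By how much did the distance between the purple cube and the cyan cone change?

+1.2

Before: roughly 2.7 units apart; after: 3.9. That's 1.2 units further apart.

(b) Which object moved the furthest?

the white capsule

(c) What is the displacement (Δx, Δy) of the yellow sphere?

(-2.8, 1.0)

From the two frames, the yellow sphere sits at roughly (10.8, 1.6) before and (8.0, 2.6) after.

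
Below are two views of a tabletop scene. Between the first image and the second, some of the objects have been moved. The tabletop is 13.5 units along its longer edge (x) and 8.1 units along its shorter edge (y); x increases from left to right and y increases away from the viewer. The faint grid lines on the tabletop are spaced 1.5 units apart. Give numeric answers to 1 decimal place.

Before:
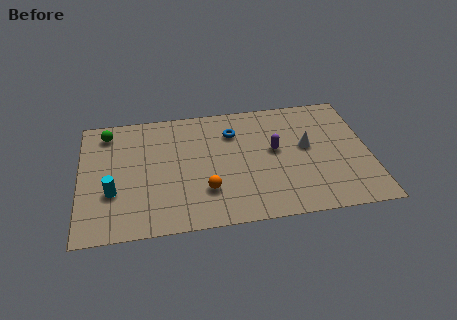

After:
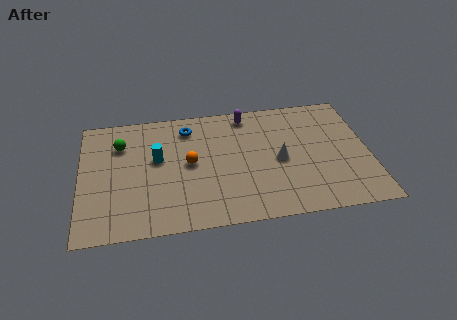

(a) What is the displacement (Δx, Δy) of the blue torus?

(-2.1, 0.6)

The blue torus was at about (7.2, 6.0) and moved to about (5.1, 6.6).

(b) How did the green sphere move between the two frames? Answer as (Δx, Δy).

(0.6, -0.9)

The green sphere started near (1.3, 6.8) and ended near (1.9, 5.9).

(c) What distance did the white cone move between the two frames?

1.5

The white cone was near (10.6, 4.5) before and (9.3, 3.8) after, so it travelled √(1.3² + 0.7²) ≈ 1.5 units.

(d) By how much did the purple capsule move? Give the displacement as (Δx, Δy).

(-1.2, 2.6)

The purple capsule started near (9.1, 4.5) and ended near (7.9, 7.1).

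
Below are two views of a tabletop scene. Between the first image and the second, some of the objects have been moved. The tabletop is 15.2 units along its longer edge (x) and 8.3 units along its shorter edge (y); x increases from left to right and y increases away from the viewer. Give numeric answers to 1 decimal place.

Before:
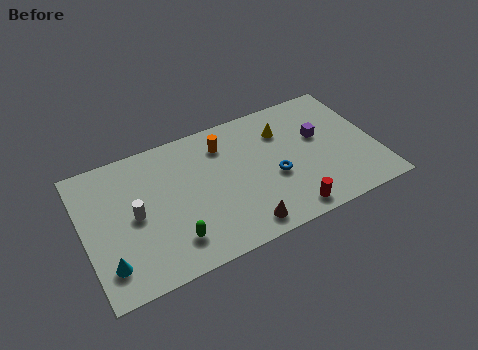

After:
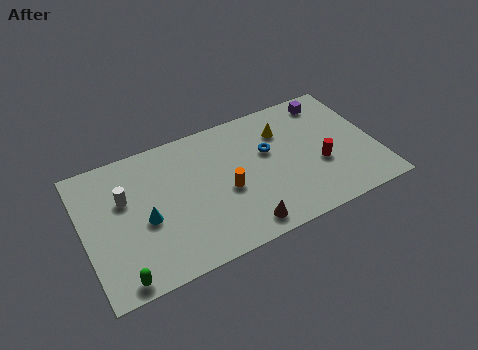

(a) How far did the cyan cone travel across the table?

2.8

The cyan cone moved from about (1.0, 1.8) to (3.1, 3.6), a distance of √(2.1² + 1.8²) ≈ 2.8.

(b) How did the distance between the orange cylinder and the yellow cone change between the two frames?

+1.0

The distance was about 3.1 in the first image and 4.1 in the second, so they moved 1.0 units further apart.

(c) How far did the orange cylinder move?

2.9

The orange cylinder was near (7.5, 6.5) before and (7.3, 3.6) after, so it travelled √(0.2² + 2.9²) ≈ 2.9 units.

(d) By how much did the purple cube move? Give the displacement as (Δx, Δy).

(0.8, 2.1)

The purple cube started near (12.4, 5.0) and ended near (13.2, 7.1).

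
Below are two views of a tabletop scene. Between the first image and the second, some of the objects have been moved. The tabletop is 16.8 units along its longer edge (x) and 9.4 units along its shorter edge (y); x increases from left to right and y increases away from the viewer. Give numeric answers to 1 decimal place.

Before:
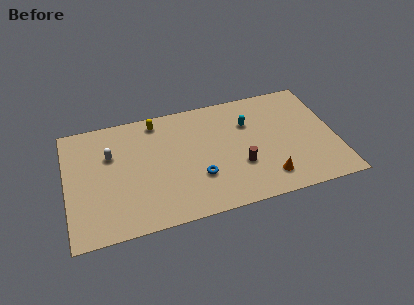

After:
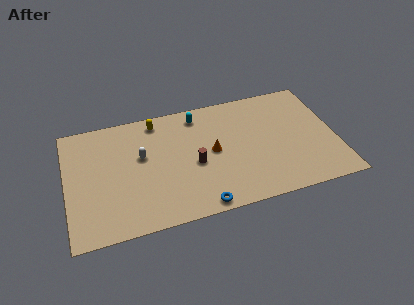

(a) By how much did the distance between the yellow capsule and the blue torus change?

+2.0

Before: roughly 5.7 units apart; after: 7.7. That's 2.0 units further apart.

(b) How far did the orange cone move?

4.4

The orange cone moved from about (12.3, 1.8) to (9.1, 4.8), a distance of √(3.2² + 3.0²) ≈ 4.4.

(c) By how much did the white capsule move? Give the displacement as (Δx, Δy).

(1.9, -0.6)

The white capsule was at about (2.8, 6.2) and moved to about (4.7, 5.6).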